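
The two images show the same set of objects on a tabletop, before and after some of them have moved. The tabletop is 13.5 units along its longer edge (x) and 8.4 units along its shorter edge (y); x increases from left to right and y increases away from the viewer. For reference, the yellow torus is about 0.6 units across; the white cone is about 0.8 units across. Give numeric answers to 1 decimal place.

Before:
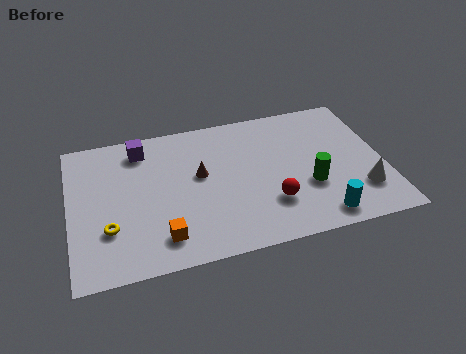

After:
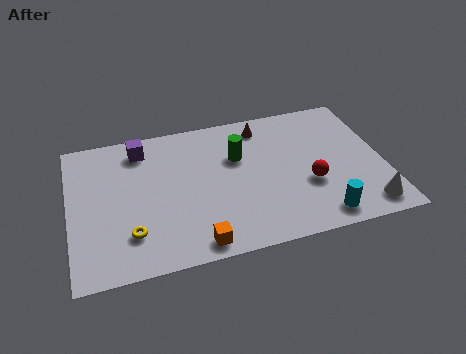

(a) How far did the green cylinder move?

3.8

The green cylinder moved from about (10.2, 3.0) to (7.3, 5.5), a distance of √(2.9² + 2.5²) ≈ 3.8.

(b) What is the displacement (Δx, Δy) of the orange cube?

(1.4, -0.7)

From the two frames, the orange cube sits at roughly (3.8, 1.6) before and (5.2, 0.9) after.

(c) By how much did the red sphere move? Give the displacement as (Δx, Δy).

(1.7, 0.7)

The red sphere started near (8.5, 2.4) and ended near (10.2, 3.1).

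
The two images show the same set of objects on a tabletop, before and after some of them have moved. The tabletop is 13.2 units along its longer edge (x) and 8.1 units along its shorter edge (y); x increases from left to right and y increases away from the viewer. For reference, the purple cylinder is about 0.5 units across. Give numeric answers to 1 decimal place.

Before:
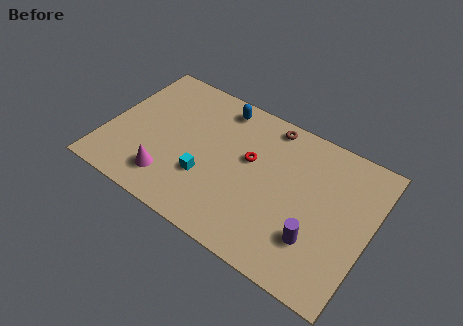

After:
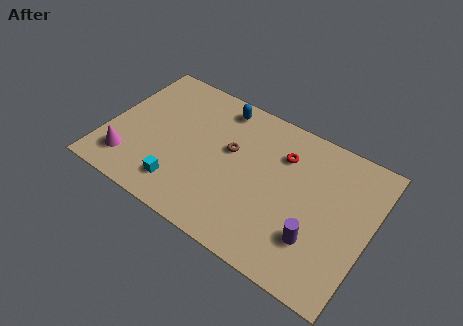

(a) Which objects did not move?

the purple cylinder and the blue capsule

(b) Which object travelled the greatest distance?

the brown torus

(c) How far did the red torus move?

1.9

The red torus was near (7.1, 4.8) before and (8.6, 5.9) after, so it travelled √(1.5² + 1.1²) ≈ 1.9 units.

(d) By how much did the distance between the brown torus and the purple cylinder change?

-0.5

The distance was about 5.8 in the first image and 5.3 in the second, so they moved 0.5 units closer together.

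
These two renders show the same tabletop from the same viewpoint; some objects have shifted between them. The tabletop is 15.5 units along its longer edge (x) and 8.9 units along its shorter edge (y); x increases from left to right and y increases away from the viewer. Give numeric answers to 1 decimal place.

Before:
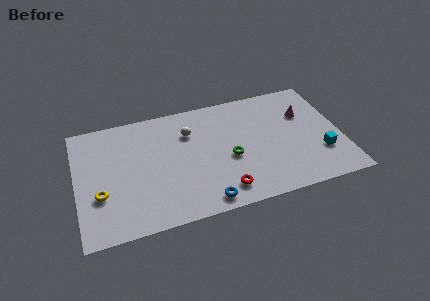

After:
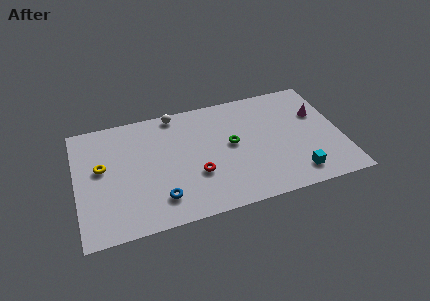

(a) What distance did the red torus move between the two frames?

2.1

From (8.3, 1.5) to (6.9, 3.1), the red torus covered √(1.4² + 1.6²) ≈ 2.1 units.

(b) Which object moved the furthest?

the blue torus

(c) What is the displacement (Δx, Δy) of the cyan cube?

(-1.6, -1.2)

The cyan cube started near (14.2, 2.7) and ended near (12.6, 1.5).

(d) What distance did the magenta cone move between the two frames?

0.8

The magenta cone moved from about (13.5, 6.0) to (14.3, 5.8), a distance of √(0.8² + 0.2²) ≈ 0.8.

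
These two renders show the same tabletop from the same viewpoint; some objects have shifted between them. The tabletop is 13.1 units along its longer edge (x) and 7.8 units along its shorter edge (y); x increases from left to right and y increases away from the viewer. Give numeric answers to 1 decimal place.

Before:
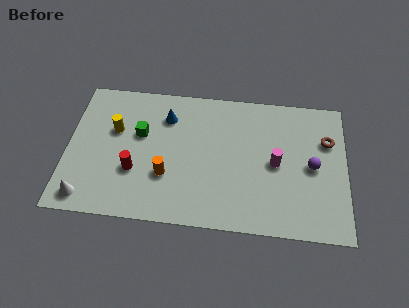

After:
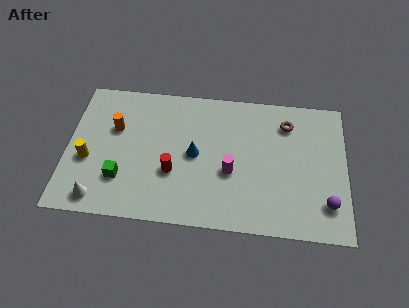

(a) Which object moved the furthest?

the orange cylinder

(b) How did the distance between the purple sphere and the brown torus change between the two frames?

+3.0

They were about 1.7 units apart before and 4.7 after — 3.0 units further apart.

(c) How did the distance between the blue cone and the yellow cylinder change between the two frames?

+2.5

Before: roughly 2.6 units apart; after: 5.1. That's 2.5 units further apart.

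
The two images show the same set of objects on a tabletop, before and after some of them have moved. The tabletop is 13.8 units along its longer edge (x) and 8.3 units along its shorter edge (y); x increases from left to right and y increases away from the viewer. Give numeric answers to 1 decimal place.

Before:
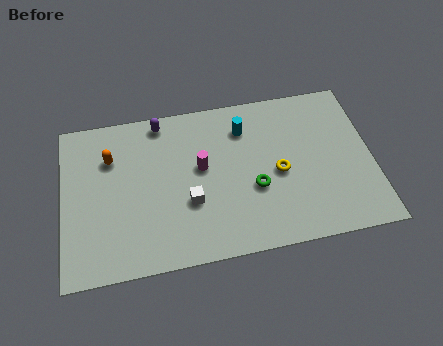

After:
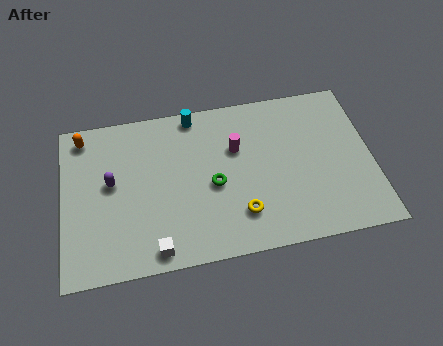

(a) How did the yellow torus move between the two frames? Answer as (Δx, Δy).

(-1.8, -1.8)

From the two frames, the yellow torus sits at roughly (9.6, 3.8) before and (7.8, 2.0) after.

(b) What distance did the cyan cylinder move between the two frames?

2.5

The cyan cylinder moved from about (8.2, 6.4) to (6.0, 7.5), a distance of √(2.2² + 1.1²) ≈ 2.5.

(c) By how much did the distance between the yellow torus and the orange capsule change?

+0.9

They were about 7.7 units apart before and 8.6 after — 0.9 units further apart.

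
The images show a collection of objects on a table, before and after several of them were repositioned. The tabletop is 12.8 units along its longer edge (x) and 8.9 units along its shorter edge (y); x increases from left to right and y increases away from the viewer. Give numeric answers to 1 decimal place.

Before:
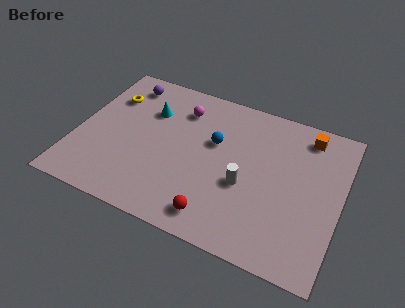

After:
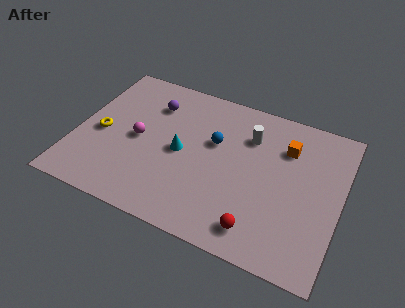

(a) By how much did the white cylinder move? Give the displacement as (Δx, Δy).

(-0.1, 2.9)

The white cylinder started near (8.3, 3.6) and ended near (8.2, 6.5).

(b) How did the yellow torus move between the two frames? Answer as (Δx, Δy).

(-0.1, -2.4)

The yellow torus was at about (1.3, 6.4) and moved to about (1.2, 4.0).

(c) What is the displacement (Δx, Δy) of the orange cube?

(-0.9, -1.1)

From the two frames, the orange cube sits at roughly (10.9, 7.6) before and (10.0, 6.5) after.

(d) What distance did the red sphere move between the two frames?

2.0

The red sphere was near (7.2, 1.3) before and (9.2, 1.4) after, so it travelled √(2.0² + 0.1²) ≈ 2.0 units.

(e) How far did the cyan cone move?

2.6

The cyan cone moved from about (3.3, 6.2) to (5.1, 4.3), a distance of √(1.8² + 1.9²) ≈ 2.6.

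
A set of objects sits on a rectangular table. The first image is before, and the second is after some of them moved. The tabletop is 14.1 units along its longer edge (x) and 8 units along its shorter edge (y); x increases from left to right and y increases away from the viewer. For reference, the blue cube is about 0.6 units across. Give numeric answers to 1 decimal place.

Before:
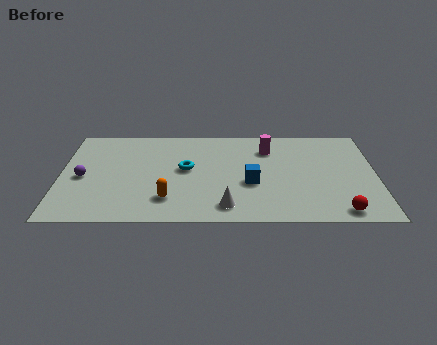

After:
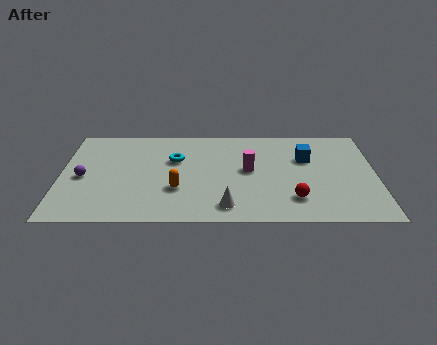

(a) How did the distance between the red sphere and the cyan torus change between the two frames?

-1.4

They were about 7.6 units apart before and 6.2 after — 1.4 units closer together.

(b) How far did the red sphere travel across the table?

2.2

From (12.4, 0.9) to (10.4, 1.9), the red sphere covered √(2.0² + 1.0²) ≈ 2.2 units.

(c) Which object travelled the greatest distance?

the blue cube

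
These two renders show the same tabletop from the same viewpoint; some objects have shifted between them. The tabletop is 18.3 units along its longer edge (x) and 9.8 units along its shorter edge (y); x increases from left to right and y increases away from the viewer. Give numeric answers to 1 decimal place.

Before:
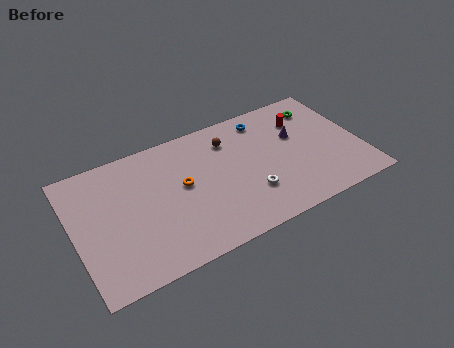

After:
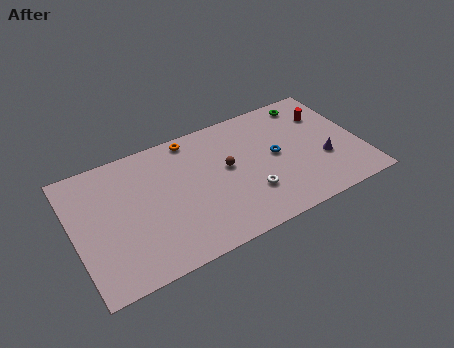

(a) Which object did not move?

the white torus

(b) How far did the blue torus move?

3.2

From (12.6, 8.3) to (12.9, 5.1), the blue torus covered √(0.3² + 3.2²) ≈ 3.2 units.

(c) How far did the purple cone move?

3.0

The purple cone was near (14.4, 6.1) before and (15.8, 3.5) after, so it travelled √(1.4² + 2.6²) ≈ 3.0 units.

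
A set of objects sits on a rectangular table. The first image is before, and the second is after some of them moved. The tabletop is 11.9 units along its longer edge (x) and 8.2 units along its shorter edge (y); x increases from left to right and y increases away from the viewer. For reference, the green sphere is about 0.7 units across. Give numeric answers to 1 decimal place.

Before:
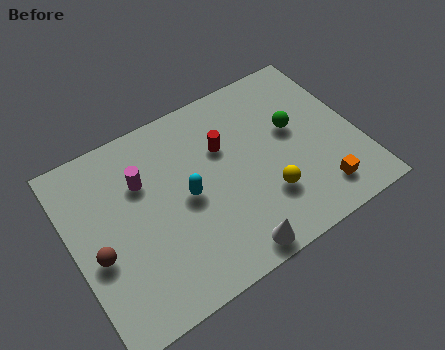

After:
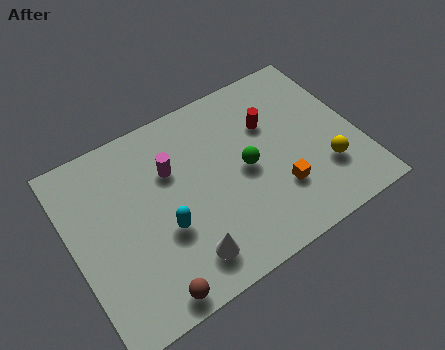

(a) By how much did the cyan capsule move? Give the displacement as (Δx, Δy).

(-1.1, -0.9)

From the two frames, the cyan capsule sits at roughly (4.7, 4.0) before and (3.6, 3.1) after.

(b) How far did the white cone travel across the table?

1.9

From (6.0, 0.8) to (4.2, 1.5), the white cone covered √(1.8² + 0.7²) ≈ 1.9 units.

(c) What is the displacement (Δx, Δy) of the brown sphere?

(1.7, -2.6)

The brown sphere was at about (0.9, 3.4) and moved to about (2.6, 0.8).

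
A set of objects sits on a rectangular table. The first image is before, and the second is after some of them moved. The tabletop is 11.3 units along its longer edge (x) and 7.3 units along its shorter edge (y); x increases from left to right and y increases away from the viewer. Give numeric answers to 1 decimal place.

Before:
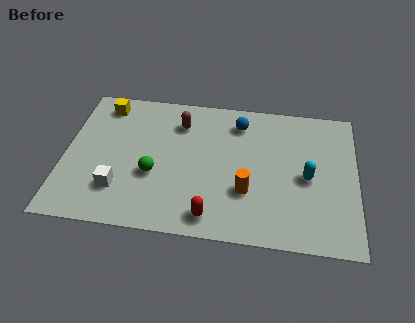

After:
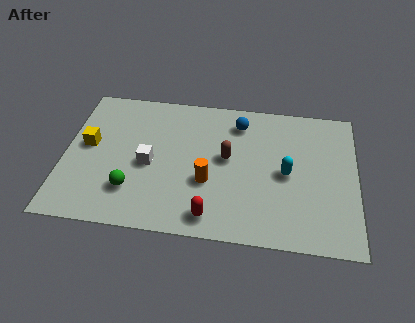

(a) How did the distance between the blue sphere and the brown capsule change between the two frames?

-0.4

The distance was about 2.3 in the first image and 1.9 in the second, so they moved 0.4 units closer together.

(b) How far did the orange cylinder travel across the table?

1.5

From (7.1, 2.4) to (5.6, 2.7), the orange cylinder covered √(1.5² + 0.3²) ≈ 1.5 units.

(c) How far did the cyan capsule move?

0.8

The cyan capsule was near (9.4, 3.4) before and (8.6, 3.5) after, so it travelled √(0.8² + 0.1²) ≈ 0.8 units.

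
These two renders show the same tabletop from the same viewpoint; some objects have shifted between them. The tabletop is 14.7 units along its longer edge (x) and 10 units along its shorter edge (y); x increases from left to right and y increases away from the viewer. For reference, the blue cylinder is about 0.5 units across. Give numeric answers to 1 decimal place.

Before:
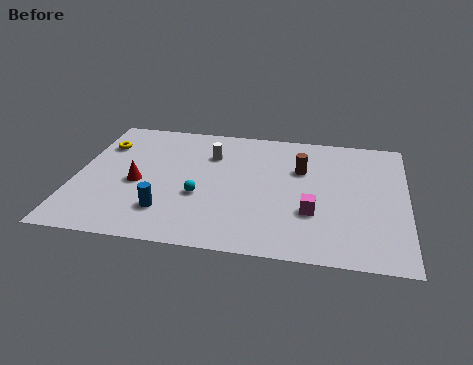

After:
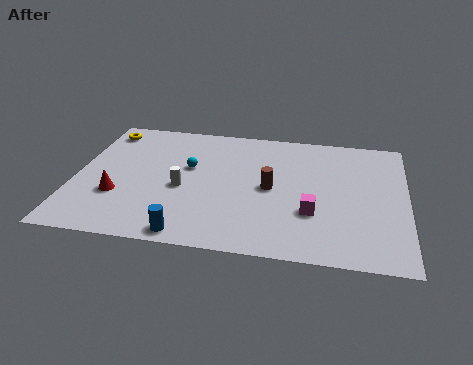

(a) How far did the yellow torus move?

1.2

The yellow torus moved from about (1.0, 7.3) to (1.0, 8.5), a distance of √(0.0² + 1.2²) ≈ 1.2.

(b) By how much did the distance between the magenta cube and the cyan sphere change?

+1.2

They were about 5.0 units apart before and 6.2 after — 1.2 units further apart.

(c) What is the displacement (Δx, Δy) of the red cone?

(-0.8, -1.1)

From the two frames, the red cone sits at roughly (2.8, 4.4) before and (2.0, 3.3) after.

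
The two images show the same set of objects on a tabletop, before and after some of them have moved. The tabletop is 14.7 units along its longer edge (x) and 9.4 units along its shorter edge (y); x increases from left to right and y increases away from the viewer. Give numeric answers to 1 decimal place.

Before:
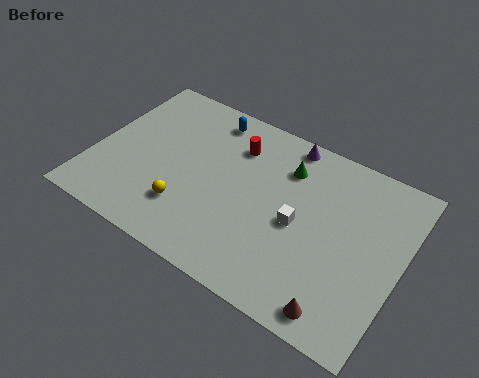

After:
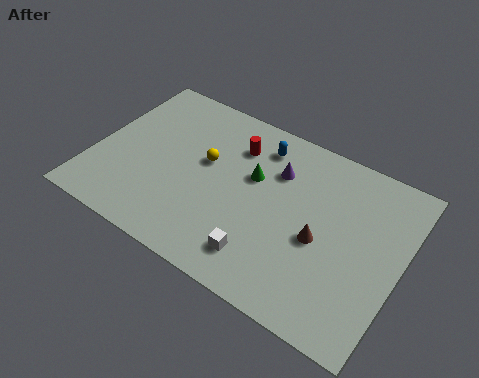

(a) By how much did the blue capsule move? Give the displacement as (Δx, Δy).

(2.6, -0.4)

From the two frames, the blue capsule sits at roughly (4.9, 8.1) before and (7.5, 7.7) after.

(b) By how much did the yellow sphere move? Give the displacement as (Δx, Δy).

(0.4, 3.0)

The yellow sphere started near (4.8, 2.5) and ended near (5.2, 5.5).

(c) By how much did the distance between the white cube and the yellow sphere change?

-0.4

They were about 5.4 units apart before and 5.0 after — 0.4 units closer together.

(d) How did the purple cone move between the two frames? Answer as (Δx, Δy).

(-0.2, -1.8)

From the two frames, the purple cone sits at roughly (8.7, 8.5) before and (8.5, 6.7) after.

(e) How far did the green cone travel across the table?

1.9

From (8.9, 7.1) to (7.5, 5.8), the green cone covered √(1.4² + 1.3²) ≈ 1.9 units.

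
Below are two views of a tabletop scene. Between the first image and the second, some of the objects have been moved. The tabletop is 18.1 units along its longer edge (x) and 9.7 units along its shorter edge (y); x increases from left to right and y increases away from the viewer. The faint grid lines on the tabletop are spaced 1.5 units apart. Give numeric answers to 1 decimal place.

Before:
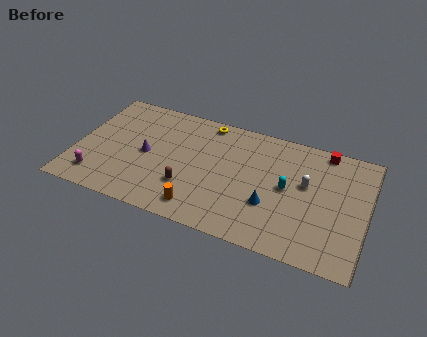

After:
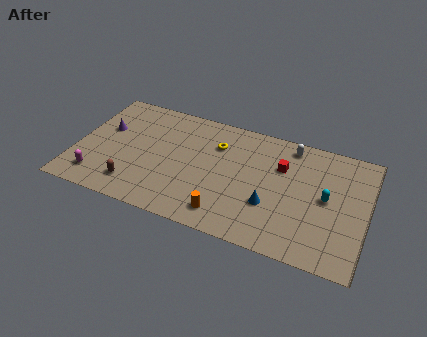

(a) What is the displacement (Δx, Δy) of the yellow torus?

(0.8, -1.7)

The yellow torus was at about (7.8, 8.7) and moved to about (8.6, 7.0).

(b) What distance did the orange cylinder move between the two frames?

1.6

The orange cylinder was near (8.1, 1.5) before and (9.7, 1.6) after, so it travelled √(1.6² + 0.1²) ≈ 1.6 units.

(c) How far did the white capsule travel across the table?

3.0

From (14.3, 5.7) to (13.1, 8.5), the white capsule covered √(1.2² + 2.8²) ≈ 3.0 units.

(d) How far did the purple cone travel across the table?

3.1

The purple cone moved from about (4.4, 4.7) to (1.6, 6.0), a distance of √(2.8² + 1.3²) ≈ 3.1.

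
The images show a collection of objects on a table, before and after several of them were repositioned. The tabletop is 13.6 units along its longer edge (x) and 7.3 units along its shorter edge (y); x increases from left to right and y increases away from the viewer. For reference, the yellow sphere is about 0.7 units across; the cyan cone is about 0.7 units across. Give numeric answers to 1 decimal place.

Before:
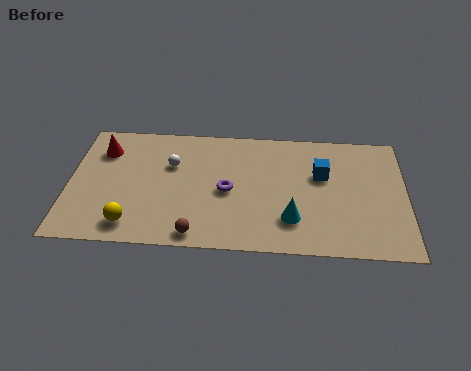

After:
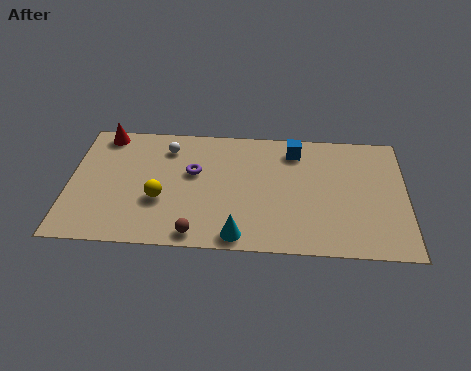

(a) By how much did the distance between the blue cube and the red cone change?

-1.1

They were about 8.9 units apart before and 7.8 after — 1.1 units closer together.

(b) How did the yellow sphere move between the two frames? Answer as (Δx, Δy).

(1.1, 1.5)

The yellow sphere was at about (2.6, 1.2) and moved to about (3.7, 2.7).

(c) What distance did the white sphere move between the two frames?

1.0

The white sphere moved from about (4.1, 4.8) to (3.9, 5.8), a distance of √(0.2² + 1.0²) ≈ 1.0.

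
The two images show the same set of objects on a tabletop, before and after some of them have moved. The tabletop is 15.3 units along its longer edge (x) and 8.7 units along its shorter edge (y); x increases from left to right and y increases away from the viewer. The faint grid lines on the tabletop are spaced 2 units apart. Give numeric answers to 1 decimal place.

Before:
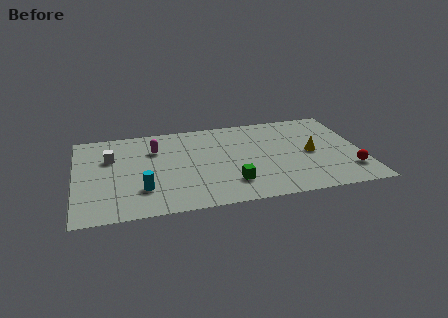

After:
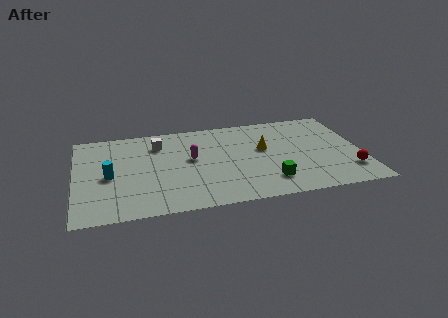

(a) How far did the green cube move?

2.0

The green cube was near (8.2, 2.1) before and (10.2, 1.9) after, so it travelled √(2.0² + 0.2²) ≈ 2.0 units.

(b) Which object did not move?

the red sphere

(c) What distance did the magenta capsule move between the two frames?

2.3

The magenta capsule was near (4.3, 6.2) before and (6.2, 4.9) after, so it travelled √(1.9² + 1.3²) ≈ 2.3 units.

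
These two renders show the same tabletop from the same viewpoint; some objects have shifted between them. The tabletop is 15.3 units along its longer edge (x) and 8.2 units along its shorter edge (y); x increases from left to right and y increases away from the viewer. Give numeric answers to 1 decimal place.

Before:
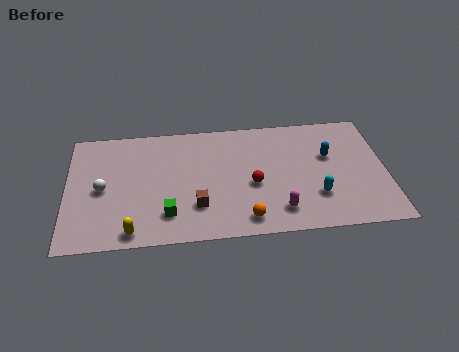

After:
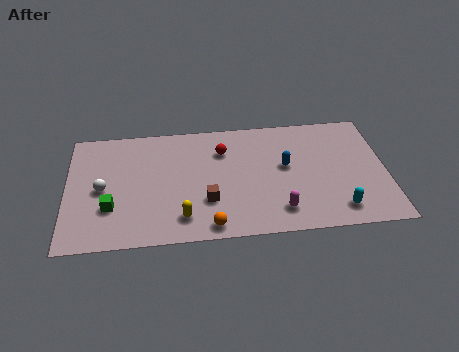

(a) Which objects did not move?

the white sphere and the magenta capsule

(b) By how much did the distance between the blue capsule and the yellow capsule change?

-4.6

They were about 10.4 units apart before and 5.8 after — 4.6 units closer together.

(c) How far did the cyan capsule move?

1.4

From (11.9, 2.4) to (12.9, 1.4), the cyan capsule covered √(1.0² + 1.0²) ≈ 1.4 units.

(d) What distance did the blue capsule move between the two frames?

2.2

The blue capsule was near (12.6, 5.1) before and (10.5, 4.6) after, so it travelled √(2.1² + 0.5²) ≈ 2.2 units.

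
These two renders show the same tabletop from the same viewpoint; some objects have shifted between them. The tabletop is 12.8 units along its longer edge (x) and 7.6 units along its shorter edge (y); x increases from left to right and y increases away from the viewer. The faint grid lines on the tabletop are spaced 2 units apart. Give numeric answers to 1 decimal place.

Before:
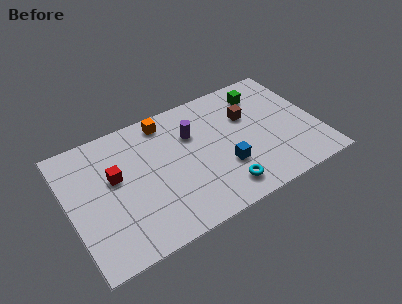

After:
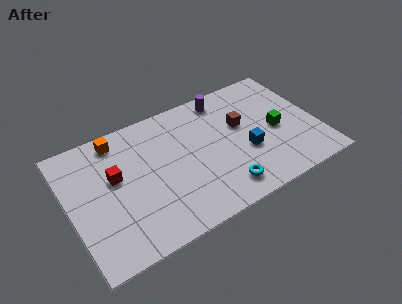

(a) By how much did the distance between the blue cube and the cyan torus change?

+1.0

Before: roughly 1.2 units apart; after: 2.2. That's 1.0 units further apart.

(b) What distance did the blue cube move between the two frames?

1.3

The blue cube moved from about (7.8, 2.5) to (9.0, 2.9), a distance of √(1.2² + 0.4²) ≈ 1.3.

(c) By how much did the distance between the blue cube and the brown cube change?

-1.3

Before: roughly 3.0 units apart; after: 1.7. That's 1.3 units closer together.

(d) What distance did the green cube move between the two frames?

2.6

The green cube was near (10.3, 6.1) before and (10.7, 3.5) after, so it travelled √(0.4² + 2.6²) ≈ 2.6 units.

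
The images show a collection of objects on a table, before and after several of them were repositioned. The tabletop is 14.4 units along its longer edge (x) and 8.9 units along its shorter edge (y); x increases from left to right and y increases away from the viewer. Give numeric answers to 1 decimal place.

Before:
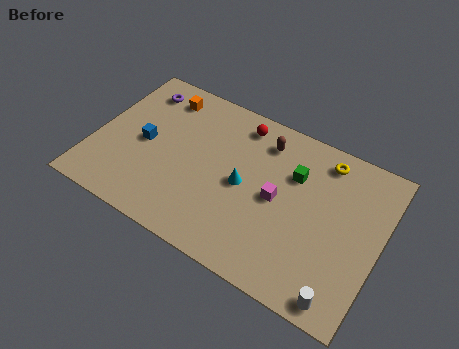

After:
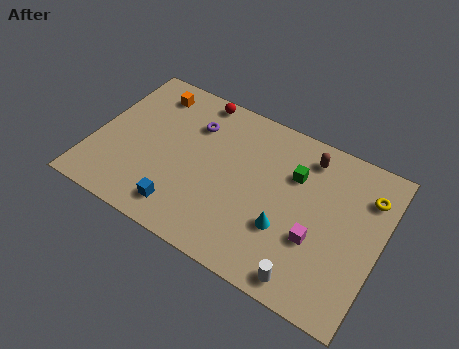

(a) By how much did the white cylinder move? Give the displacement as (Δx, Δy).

(-1.7, 0.1)

The white cylinder started near (13.0, 0.9) and ended near (11.3, 1.0).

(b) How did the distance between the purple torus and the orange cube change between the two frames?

+1.4

The distance was about 1.2 in the first image and 2.6 in the second, so they moved 1.4 units further apart.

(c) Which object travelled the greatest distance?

the blue cube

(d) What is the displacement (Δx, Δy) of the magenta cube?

(2.1, -1.2)

The magenta cube was at about (9.3, 4.4) and moved to about (11.4, 3.2).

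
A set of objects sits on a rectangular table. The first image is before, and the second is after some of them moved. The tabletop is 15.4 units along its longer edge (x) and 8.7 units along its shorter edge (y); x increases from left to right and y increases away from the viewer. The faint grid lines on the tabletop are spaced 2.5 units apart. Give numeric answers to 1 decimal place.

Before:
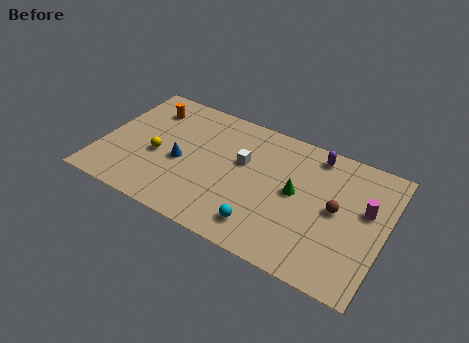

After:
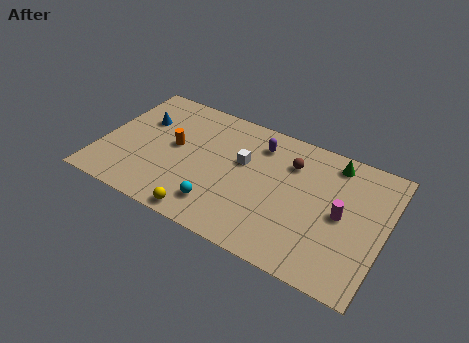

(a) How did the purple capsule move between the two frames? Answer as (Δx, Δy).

(-3.0, -0.7)

From the two frames, the purple capsule sits at roughly (11.3, 7.6) before and (8.3, 6.9) after.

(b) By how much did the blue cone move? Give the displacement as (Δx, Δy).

(-2.5, 2.0)

From the two frames, the blue cone sits at roughly (4.4, 3.8) before and (1.9, 5.8) after.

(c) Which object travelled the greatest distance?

the yellow sphere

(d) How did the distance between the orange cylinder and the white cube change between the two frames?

-2.0

The distance was about 5.7 in the first image and 3.7 in the second, so they moved 2.0 units closer together.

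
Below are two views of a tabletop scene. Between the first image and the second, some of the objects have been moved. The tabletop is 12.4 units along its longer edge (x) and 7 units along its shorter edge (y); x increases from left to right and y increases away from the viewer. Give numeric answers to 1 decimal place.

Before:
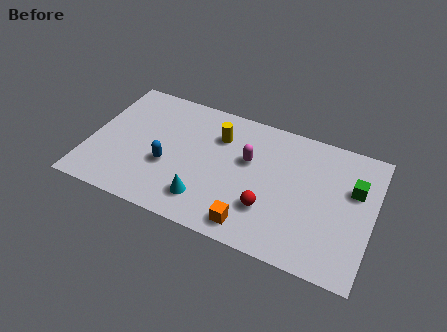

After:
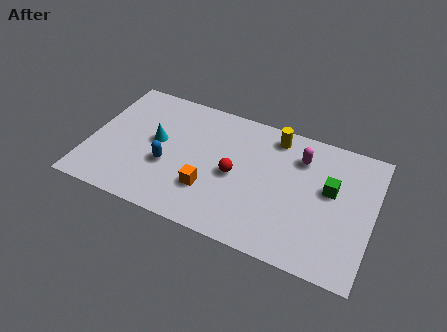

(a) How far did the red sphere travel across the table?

2.0

The red sphere moved from about (8.0, 2.1) to (6.4, 3.3), a distance of √(1.6² + 1.2²) ≈ 2.0.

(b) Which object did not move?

the blue capsule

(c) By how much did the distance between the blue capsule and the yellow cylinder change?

+2.4

Before: roughly 3.1 units apart; after: 5.5. That's 2.4 units further apart.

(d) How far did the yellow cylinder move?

2.6

From (5.5, 5.1) to (7.9, 6.0), the yellow cylinder covered √(2.4² + 0.9²) ≈ 2.6 units.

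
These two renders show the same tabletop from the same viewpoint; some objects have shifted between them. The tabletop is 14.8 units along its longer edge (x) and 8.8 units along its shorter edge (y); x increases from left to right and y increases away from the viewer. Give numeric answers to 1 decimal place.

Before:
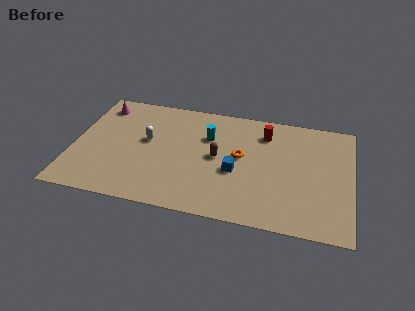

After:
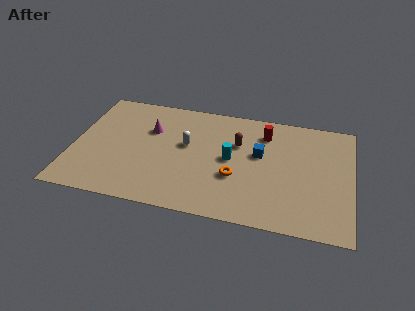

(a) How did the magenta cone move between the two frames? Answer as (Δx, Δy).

(2.8, -1.4)

The magenta cone started near (1.2, 7.3) and ended near (4.0, 5.9).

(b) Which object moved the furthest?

the magenta cone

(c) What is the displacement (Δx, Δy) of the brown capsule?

(1.0, 1.3)

The brown capsule was at about (7.7, 4.5) and moved to about (8.7, 5.8).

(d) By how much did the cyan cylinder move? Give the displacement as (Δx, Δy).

(1.3, -1.5)

From the two frames, the cyan cylinder sits at roughly (7.1, 6.0) before and (8.4, 4.5) after.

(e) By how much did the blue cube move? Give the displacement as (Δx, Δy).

(1.2, 1.6)

From the two frames, the blue cube sits at roughly (8.7, 3.6) before and (9.9, 5.2) after.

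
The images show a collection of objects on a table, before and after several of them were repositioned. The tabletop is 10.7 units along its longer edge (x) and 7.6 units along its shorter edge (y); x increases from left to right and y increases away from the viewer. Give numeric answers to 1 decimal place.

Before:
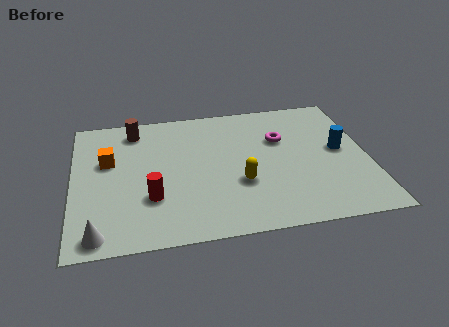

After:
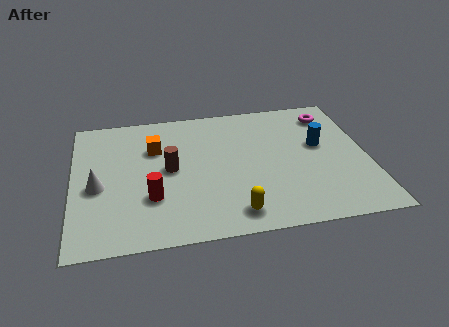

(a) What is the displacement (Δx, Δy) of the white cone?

(0.0, 2.5)

The white cone was at about (0.9, 0.8) and moved to about (0.9, 3.3).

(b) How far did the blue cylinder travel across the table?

0.8

The blue cylinder was near (9.7, 4.0) before and (9.0, 4.4) after, so it travelled √(0.7² + 0.4²) ≈ 0.8 units.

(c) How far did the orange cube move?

1.8

From (1.3, 4.7) to (3.0, 5.2), the orange cube covered √(1.7² + 0.5²) ≈ 1.8 units.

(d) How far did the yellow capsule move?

1.6

The yellow capsule moved from about (6.0, 2.7) to (5.7, 1.1), a distance of √(0.3² + 1.6²) ≈ 1.6.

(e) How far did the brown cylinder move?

2.8

The brown cylinder was near (2.3, 6.4) before and (3.5, 3.9) after, so it travelled √(1.2² + 2.5²) ≈ 2.8 units.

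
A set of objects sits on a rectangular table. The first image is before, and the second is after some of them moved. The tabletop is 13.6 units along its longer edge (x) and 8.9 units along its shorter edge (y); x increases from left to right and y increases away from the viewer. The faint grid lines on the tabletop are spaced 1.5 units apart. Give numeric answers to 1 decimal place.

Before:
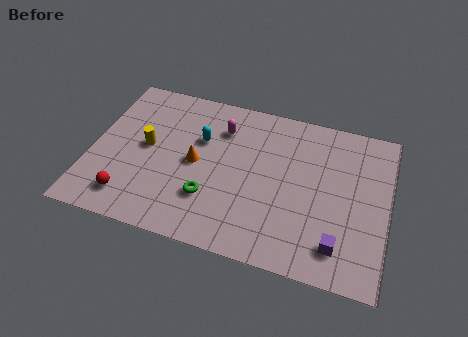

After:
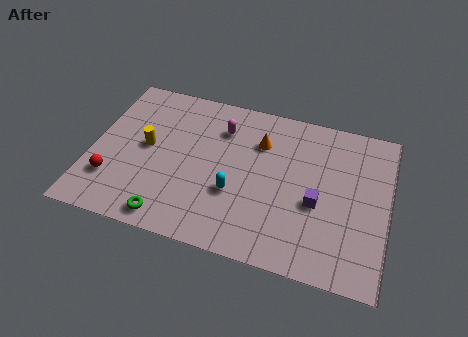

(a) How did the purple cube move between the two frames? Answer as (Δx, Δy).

(-1.1, 2.0)

From the two frames, the purple cube sits at roughly (11.5, 1.7) before and (10.4, 3.7) after.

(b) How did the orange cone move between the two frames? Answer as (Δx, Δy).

(2.8, 2.0)

From the two frames, the orange cone sits at roughly (4.8, 4.4) before and (7.6, 6.4) after.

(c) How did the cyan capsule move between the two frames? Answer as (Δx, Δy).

(1.8, -2.6)

The cyan capsule started near (4.9, 5.8) and ended near (6.7, 3.2).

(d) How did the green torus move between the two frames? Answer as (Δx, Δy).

(-1.7, -1.6)

The green torus started near (5.6, 2.6) and ended near (3.9, 1.0).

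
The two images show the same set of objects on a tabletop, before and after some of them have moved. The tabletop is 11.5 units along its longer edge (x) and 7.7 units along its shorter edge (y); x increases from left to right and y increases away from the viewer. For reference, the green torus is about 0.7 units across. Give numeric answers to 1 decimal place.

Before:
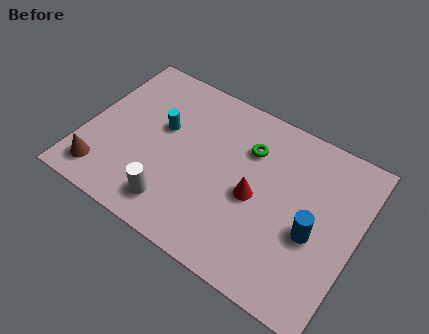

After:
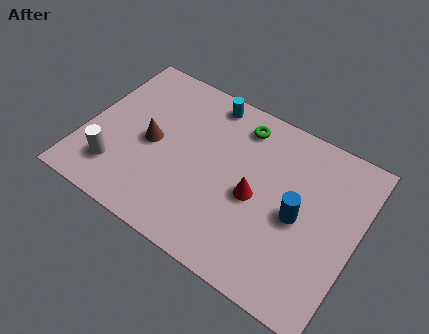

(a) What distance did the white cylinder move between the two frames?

2.6

From (4.2, 1.4) to (1.6, 1.8), the white cylinder covered √(2.6² + 0.4²) ≈ 2.6 units.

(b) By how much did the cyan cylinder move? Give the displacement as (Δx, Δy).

(1.6, 2.2)

The cyan cylinder was at about (3.1, 4.6) and moved to about (4.7, 6.8).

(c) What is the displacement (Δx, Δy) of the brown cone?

(1.7, 2.4)

From the two frames, the brown cone sits at roughly (1.1, 1.3) before and (2.8, 3.7) after.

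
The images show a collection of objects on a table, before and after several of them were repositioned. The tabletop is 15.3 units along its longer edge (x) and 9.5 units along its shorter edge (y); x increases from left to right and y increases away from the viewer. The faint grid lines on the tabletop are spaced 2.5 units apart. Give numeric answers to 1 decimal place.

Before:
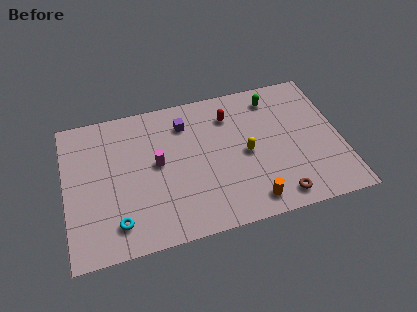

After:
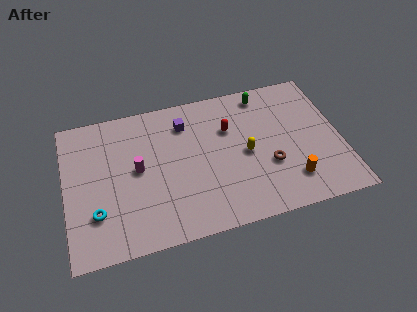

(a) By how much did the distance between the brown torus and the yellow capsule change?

-2.0

They were about 3.6 units apart before and 1.6 after — 2.0 units closer together.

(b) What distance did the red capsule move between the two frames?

0.9

From (9.3, 7.3) to (9.2, 6.4), the red capsule covered √(0.1² + 0.9²) ≈ 0.9 units.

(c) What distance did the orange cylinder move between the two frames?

2.4

The orange cylinder moved from about (10.0, 1.3) to (12.3, 2.1), a distance of √(2.3² + 0.8²) ≈ 2.4.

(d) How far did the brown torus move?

2.2

The brown torus moved from about (11.5, 1.2) to (11.2, 3.4), a distance of √(0.3² + 2.2²) ≈ 2.2.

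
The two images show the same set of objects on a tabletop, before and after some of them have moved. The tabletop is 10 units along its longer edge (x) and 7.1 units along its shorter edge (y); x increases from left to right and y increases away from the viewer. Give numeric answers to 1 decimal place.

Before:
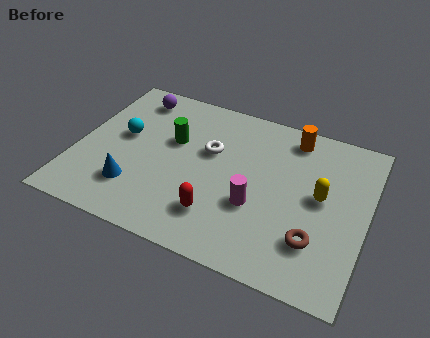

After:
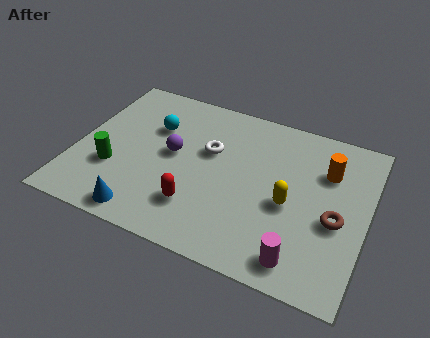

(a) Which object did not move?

the white torus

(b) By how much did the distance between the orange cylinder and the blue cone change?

+0.6

Before: roughly 6.6 units apart; after: 7.2. That's 0.6 units further apart.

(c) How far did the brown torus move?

1.3

The brown torus was near (8.4, 1.9) before and (9.0, 3.0) after, so it travelled √(0.6² + 1.1²) ≈ 1.3 units.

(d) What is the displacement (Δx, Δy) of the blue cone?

(0.5, -1.0)

The blue cone was at about (2.2, 1.8) and moved to about (2.7, 0.8).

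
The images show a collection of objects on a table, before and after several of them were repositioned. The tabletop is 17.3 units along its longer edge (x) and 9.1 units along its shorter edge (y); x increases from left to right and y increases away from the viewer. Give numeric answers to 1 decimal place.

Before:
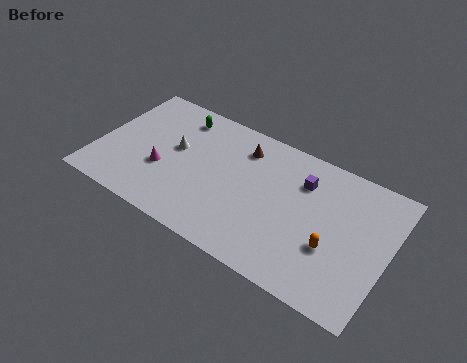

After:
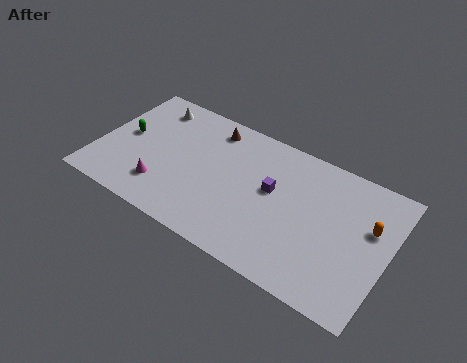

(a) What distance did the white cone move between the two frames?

3.1

From (4.5, 5.2) to (2.6, 7.6), the white cone covered √(1.9² + 2.4²) ≈ 3.1 units.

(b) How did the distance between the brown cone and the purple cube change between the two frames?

+1.1

Before: roughly 3.7 units apart; after: 4.8. That's 1.1 units further apart.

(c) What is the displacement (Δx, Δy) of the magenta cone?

(0.2, -1.2)

The magenta cone started near (4.0, 3.4) and ended near (4.2, 2.2).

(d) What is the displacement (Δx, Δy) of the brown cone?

(-2.0, 0.5)

From the two frames, the brown cone sits at roughly (8.3, 7.2) before and (6.3, 7.7) after.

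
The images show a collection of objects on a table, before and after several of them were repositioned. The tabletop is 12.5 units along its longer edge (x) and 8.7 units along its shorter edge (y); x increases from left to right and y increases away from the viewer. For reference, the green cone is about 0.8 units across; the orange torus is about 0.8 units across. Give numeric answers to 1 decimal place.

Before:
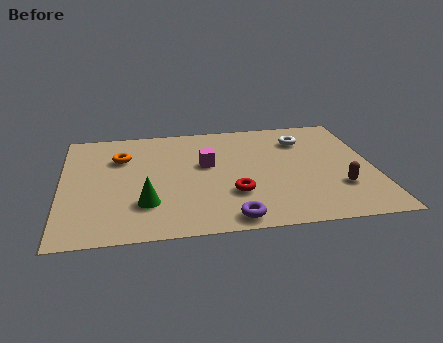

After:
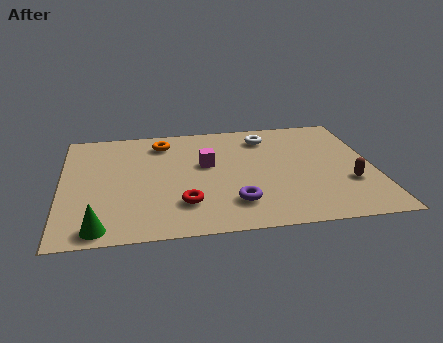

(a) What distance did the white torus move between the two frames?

1.6

The white torus moved from about (9.8, 6.6) to (8.3, 7.0), a distance of √(1.5² + 0.4²) ≈ 1.6.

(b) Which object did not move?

the magenta cube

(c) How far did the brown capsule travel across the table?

0.5

The brown capsule was near (11.0, 2.6) before and (11.4, 2.9) after, so it travelled √(0.4² + 0.3²) ≈ 0.5 units.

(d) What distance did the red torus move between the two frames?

2.1

The red torus moved from about (6.8, 2.7) to (4.8, 2.2), a distance of √(2.0² + 0.5²) ≈ 2.1.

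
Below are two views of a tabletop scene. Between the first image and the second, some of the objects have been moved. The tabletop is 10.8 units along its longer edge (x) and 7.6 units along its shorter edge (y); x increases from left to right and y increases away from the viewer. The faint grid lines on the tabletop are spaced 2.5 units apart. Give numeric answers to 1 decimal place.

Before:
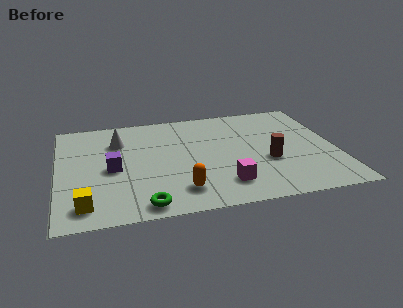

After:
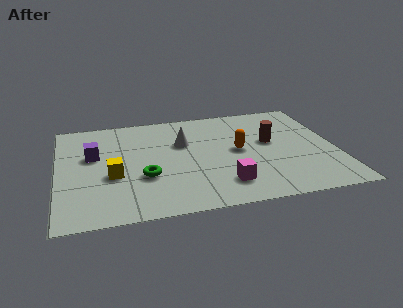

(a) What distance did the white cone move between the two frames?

2.6

From (2.4, 5.5) to (4.9, 4.9), the white cone covered √(2.5² + 0.6²) ≈ 2.6 units.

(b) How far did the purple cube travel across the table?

1.3

The purple cube moved from about (2.1, 3.5) to (1.4, 4.6), a distance of √(0.7² + 1.1²) ≈ 1.3.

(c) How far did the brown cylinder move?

1.4

From (8.1, 2.9) to (8.3, 4.3), the brown cylinder covered √(0.2² + 1.4²) ≈ 1.4 units.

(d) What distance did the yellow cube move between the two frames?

2.1

The yellow cube moved from about (1.0, 1.2) to (2.1, 3.0), a distance of √(1.1² + 1.8²) ≈ 2.1.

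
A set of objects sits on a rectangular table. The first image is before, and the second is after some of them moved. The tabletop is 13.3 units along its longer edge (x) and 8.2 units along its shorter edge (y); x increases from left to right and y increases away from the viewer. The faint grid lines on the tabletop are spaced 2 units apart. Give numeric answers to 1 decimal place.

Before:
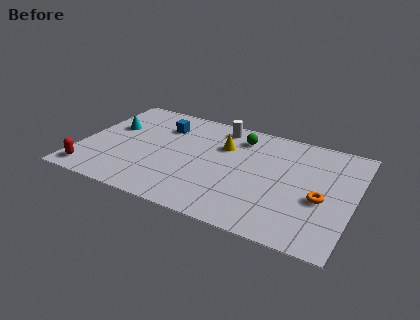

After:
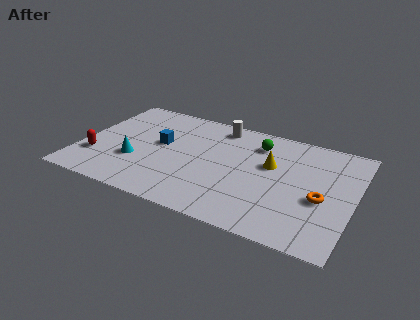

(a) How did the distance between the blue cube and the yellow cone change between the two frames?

+2.3

Before: roughly 3.1 units apart; after: 5.4. That's 2.3 units further apart.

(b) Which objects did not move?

the orange torus and the white cylinder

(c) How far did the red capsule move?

1.3

The red capsule moved from about (0.8, 1.1) to (0.9, 2.4), a distance of √(0.1² + 1.3²) ≈ 1.3.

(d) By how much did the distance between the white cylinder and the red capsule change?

-1.0

Before: roughly 8.2 units apart; after: 7.2. That's 1.0 units closer together.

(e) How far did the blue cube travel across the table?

1.5

The blue cube moved from about (3.7, 6.1) to (3.8, 4.6), a distance of √(0.1² + 1.5²) ≈ 1.5.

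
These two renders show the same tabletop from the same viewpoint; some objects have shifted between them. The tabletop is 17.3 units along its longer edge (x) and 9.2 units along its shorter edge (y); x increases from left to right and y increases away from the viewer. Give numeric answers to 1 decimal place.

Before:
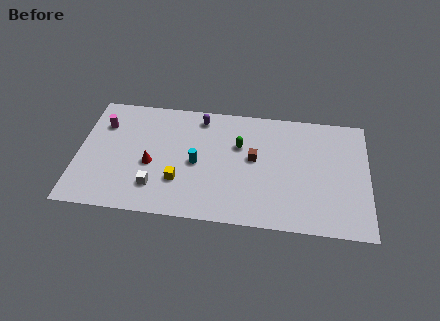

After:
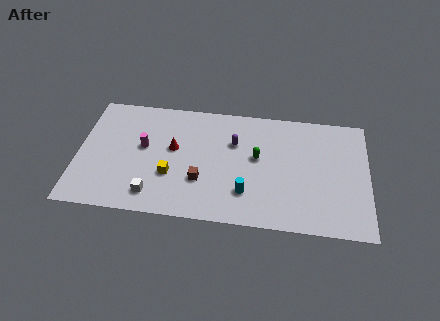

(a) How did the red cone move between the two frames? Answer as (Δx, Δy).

(1.3, 1.4)

The red cone was at about (4.4, 3.9) and moved to about (5.7, 5.3).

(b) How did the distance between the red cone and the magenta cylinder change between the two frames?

-2.3

Before: roughly 4.1 units apart; after: 1.8. That's 2.3 units closer together.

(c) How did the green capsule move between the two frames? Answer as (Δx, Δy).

(1.1, -0.8)

The green capsule was at about (9.6, 6.0) and moved to about (10.7, 5.2).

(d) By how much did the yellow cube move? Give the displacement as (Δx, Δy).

(-0.5, 0.4)

From the two frames, the yellow cube sits at roughly (6.1, 2.8) before and (5.6, 3.2) after.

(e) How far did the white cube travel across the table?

0.6

From (4.7, 2.2) to (4.6, 1.6), the white cube covered √(0.1² + 0.6²) ≈ 0.6 units.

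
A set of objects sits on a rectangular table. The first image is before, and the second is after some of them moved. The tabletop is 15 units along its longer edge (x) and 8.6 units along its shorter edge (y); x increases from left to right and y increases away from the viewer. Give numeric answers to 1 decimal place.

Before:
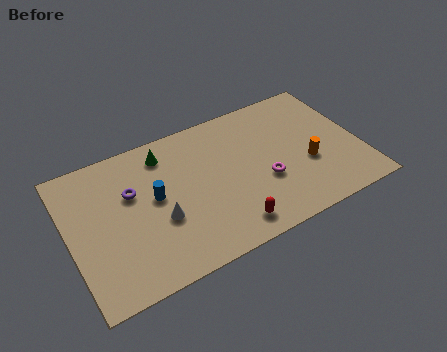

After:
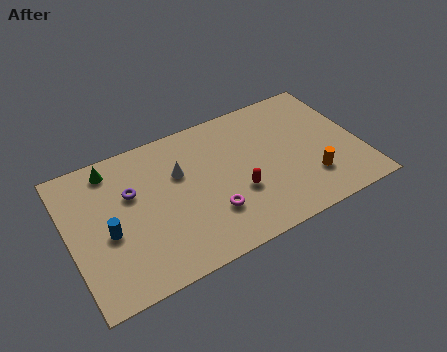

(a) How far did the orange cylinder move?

1.0

From (12.2, 3.3) to (12.2, 2.3), the orange cylinder covered √(0.0² + 1.0²) ≈ 1.0 units.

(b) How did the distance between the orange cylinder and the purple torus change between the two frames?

+0.3

They were about 9.2 units apart before and 9.5 after — 0.3 units further apart.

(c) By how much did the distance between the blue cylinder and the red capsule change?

+1.8

Before: roughly 4.8 units apart; after: 6.6. That's 1.8 units further apart.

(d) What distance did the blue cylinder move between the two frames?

2.7

The blue cylinder moved from about (4.4, 4.7) to (1.9, 3.7), a distance of √(2.5² + 1.0²) ≈ 2.7.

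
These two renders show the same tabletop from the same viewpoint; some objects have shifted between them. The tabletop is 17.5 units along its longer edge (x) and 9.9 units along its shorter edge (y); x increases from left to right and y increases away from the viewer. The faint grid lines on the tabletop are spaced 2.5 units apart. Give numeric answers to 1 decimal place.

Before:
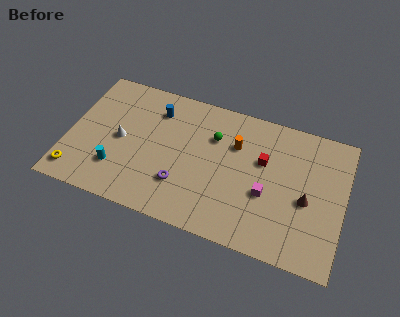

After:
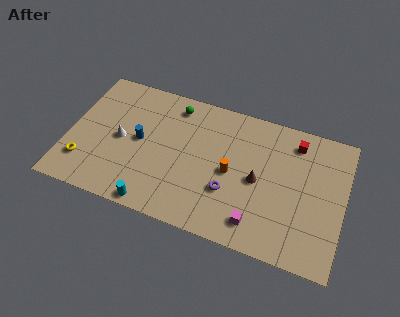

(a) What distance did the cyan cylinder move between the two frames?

3.2

From (3.3, 2.6) to (5.9, 0.8), the cyan cylinder covered √(2.6² + 1.8²) ≈ 3.2 units.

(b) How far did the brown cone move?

3.1

The brown cone moved from about (15.2, 4.3) to (12.1, 4.7), a distance of √(3.1² + 0.4²) ≈ 3.1.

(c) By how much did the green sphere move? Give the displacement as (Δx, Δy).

(-2.7, 1.5)

The green sphere started near (9.1, 6.9) and ended near (6.4, 8.4).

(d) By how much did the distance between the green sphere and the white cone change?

-1.4

Before: roughly 6.2 units apart; after: 4.8. That's 1.4 units closer together.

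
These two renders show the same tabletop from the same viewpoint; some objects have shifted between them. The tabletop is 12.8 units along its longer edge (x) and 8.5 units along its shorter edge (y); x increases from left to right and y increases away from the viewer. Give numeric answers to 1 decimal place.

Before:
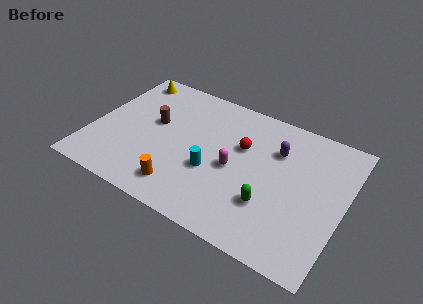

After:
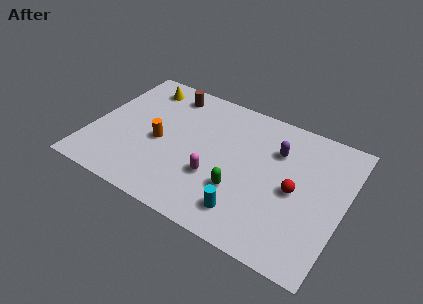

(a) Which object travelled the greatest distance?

the red sphere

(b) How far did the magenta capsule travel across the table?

1.3

The magenta capsule moved from about (7.3, 3.9) to (6.5, 2.9), a distance of √(0.8² + 1.0²) ≈ 1.3.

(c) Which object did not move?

the purple capsule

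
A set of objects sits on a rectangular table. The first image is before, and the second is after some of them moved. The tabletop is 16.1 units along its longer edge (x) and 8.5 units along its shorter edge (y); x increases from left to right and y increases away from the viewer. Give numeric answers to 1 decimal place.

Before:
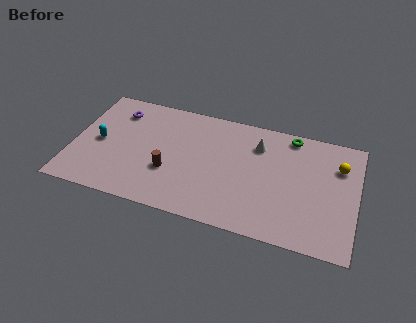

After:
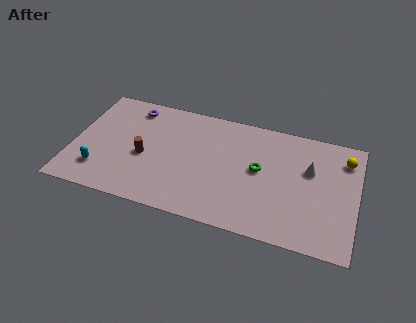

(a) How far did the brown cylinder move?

1.7

The brown cylinder moved from about (5.6, 3.0) to (4.1, 3.7), a distance of √(1.5² + 0.7²) ≈ 1.7.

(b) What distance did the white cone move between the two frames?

3.2

The white cone moved from about (10.4, 6.4) to (13.4, 5.4), a distance of √(3.0² + 1.0²) ≈ 3.2.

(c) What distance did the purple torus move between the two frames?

0.9

The purple torus was near (2.3, 6.7) before and (3.1, 7.2) after, so it travelled √(0.8² + 0.5²) ≈ 0.9 units.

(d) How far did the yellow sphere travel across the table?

0.7

The yellow sphere was near (15.0, 6.1) before and (15.3, 6.7) after, so it travelled √(0.3² + 0.6²) ≈ 0.7 units.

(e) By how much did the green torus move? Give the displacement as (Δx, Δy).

(-1.6, -3.0)

The green torus started near (12.2, 7.6) and ended near (10.6, 4.6).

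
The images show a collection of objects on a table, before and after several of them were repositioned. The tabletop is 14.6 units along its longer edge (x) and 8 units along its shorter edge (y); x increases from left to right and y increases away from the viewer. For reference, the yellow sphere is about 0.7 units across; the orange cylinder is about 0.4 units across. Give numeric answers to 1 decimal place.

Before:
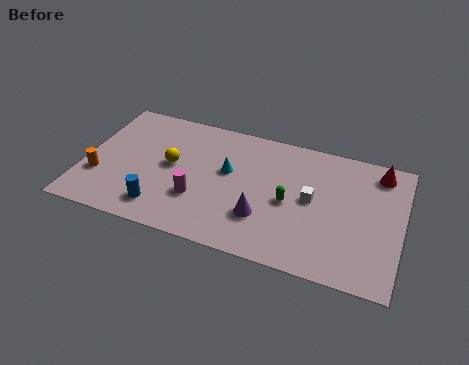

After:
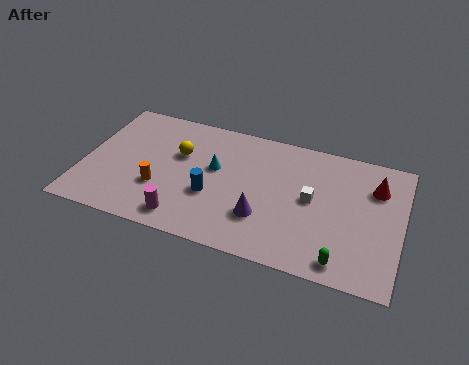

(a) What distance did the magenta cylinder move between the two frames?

1.5

From (5.4, 2.6) to (4.9, 1.2), the magenta cylinder covered √(0.5² + 1.4²) ≈ 1.5 units.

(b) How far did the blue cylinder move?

2.7

From (3.8, 1.5) to (6.0, 3.0), the blue cylinder covered √(2.2² + 1.5²) ≈ 2.7 units.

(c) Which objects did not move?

the purple cone and the white cube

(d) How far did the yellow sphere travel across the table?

0.9

The yellow sphere was near (4.0, 4.3) before and (4.3, 5.1) after, so it travelled √(0.3² + 0.8²) ≈ 0.9 units.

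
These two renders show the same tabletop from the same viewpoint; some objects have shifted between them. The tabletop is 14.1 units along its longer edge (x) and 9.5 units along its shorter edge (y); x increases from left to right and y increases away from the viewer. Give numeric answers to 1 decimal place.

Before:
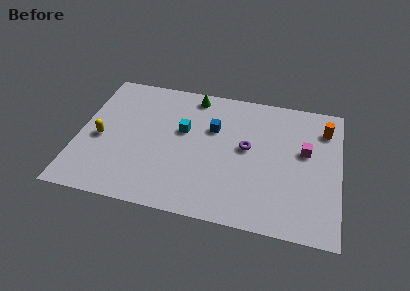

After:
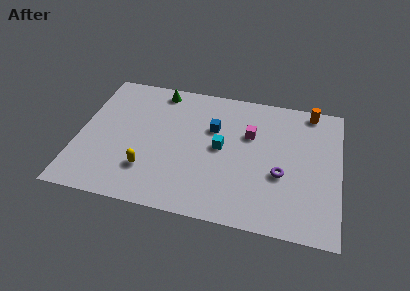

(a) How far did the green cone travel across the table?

1.9

The green cone moved from about (6.0, 8.4) to (4.1, 8.4), a distance of √(1.9² + 0.0²) ≈ 1.9.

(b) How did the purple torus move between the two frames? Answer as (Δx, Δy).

(1.9, -1.5)

From the two frames, the purple torus sits at roughly (9.1, 5.2) before and (11.0, 3.7) after.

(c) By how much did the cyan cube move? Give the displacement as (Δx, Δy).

(2.1, -0.8)

The cyan cube started near (5.6, 5.7) and ended near (7.7, 4.9).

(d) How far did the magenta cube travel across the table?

3.1

The magenta cube was near (12.2, 5.6) before and (9.2, 6.2) after, so it travelled √(3.0² + 0.6²) ≈ 3.1 units.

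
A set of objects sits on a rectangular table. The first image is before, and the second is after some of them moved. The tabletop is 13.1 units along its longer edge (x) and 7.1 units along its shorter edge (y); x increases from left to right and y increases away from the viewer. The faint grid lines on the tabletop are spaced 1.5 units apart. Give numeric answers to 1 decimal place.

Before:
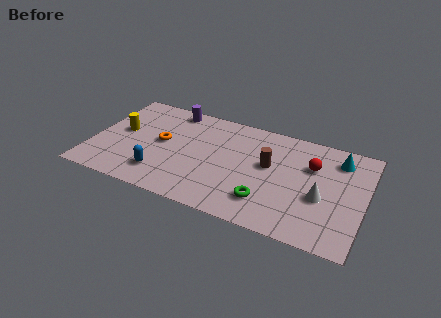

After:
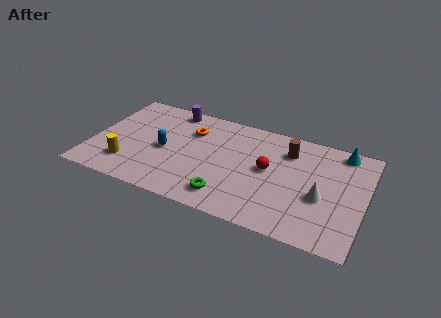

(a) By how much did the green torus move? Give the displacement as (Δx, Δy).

(-1.8, -0.4)

From the two frames, the green torus sits at roughly (8.6, 1.7) before and (6.8, 1.3) after.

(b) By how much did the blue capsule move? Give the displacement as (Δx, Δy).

(0.0, 1.7)

From the two frames, the blue capsule sits at roughly (3.5, 1.6) before and (3.5, 3.3) after.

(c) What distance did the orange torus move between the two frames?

1.8

The orange torus was near (3.3, 3.8) before and (4.6, 5.1) after, so it travelled √(1.3² + 1.3²) ≈ 1.8 units.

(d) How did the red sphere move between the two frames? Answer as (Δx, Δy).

(-2.0, -1.0)

The red sphere started near (10.5, 4.8) and ended near (8.5, 3.8).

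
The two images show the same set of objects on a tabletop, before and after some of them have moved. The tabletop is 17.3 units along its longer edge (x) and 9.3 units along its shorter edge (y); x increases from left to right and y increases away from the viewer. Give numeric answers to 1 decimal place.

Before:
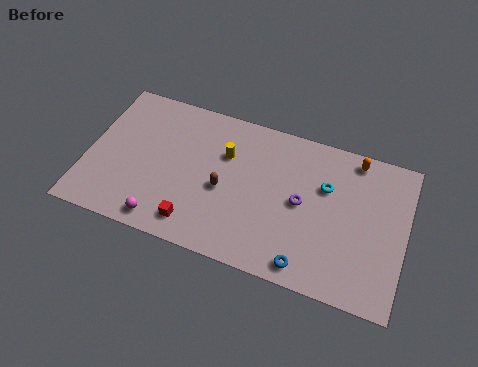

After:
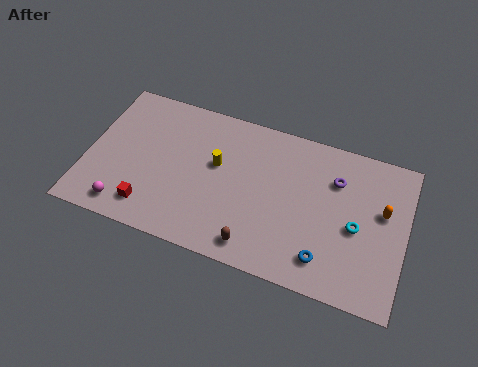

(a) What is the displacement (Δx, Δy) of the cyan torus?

(1.8, -1.9)

The cyan torus was at about (12.9, 6.1) and moved to about (14.7, 4.2).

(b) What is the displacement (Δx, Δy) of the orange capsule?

(1.7, -2.7)

The orange capsule started near (14.3, 8.3) and ended near (16.0, 5.6).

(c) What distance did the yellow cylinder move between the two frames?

0.9

The yellow cylinder moved from about (7.4, 6.3) to (7.0, 5.5), a distance of √(0.4² + 0.8²) ≈ 0.9.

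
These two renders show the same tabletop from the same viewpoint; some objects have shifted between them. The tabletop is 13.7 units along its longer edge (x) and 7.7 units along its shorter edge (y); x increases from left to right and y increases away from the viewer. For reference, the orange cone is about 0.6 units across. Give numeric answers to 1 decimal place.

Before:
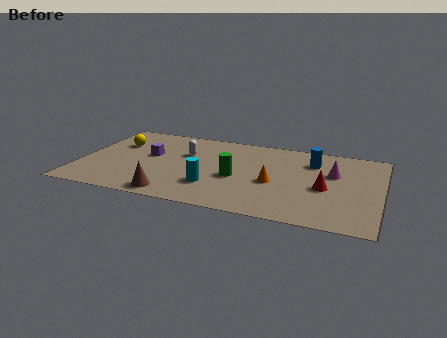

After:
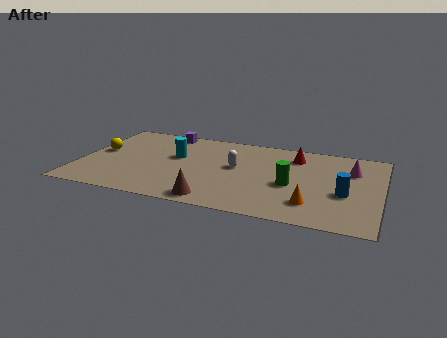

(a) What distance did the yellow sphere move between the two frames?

1.2

The yellow sphere was near (1.5, 5.2) before and (0.8, 4.2) after, so it travelled √(0.7² + 1.0²) ≈ 1.2 units.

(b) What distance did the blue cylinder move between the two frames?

3.1

From (10.5, 5.8) to (12.1, 3.1), the blue cylinder covered √(1.6² + 2.7²) ≈ 3.1 units.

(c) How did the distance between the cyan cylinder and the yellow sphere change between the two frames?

-2.1

They were about 5.6 units apart before and 3.5 after — 2.1 units closer together.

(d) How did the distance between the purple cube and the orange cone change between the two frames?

+2.8

Before: roughly 5.9 units apart; after: 8.7. That's 2.8 units further apart.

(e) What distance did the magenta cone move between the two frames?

0.9

The magenta cone was near (11.5, 4.9) before and (12.3, 5.4) after, so it travelled √(0.8² + 0.5²) ≈ 0.9 units.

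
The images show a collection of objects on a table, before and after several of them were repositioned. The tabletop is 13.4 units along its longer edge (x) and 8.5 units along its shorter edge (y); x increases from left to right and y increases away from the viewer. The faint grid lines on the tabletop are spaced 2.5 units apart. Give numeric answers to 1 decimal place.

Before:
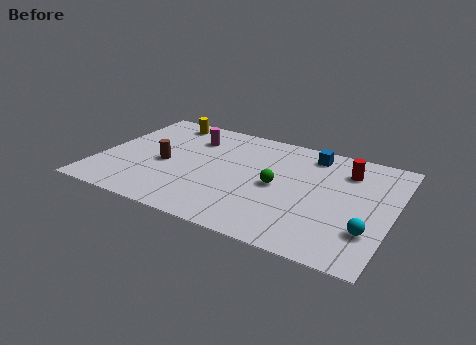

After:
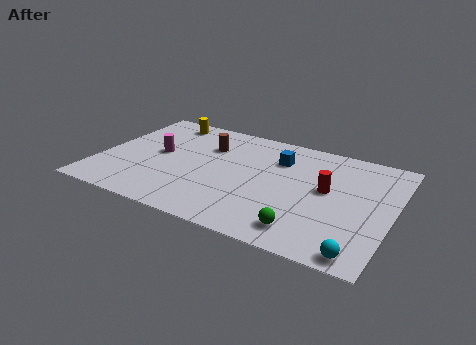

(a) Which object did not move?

the yellow cylinder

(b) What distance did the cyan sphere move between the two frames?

1.6

The cyan sphere was near (12.5, 2.4) before and (12.3, 0.8) after, so it travelled √(0.2² + 1.6²) ≈ 1.6 units.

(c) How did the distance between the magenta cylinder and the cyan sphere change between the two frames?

+0.9

They were about 9.5 units apart before and 10.4 after — 0.9 units further apart.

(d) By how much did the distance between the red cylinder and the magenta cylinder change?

+0.6

They were about 7.2 units apart before and 7.8 after — 0.6 units further apart.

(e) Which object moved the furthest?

the green sphere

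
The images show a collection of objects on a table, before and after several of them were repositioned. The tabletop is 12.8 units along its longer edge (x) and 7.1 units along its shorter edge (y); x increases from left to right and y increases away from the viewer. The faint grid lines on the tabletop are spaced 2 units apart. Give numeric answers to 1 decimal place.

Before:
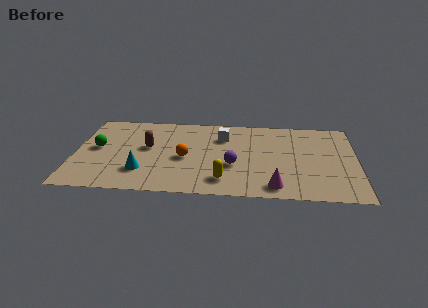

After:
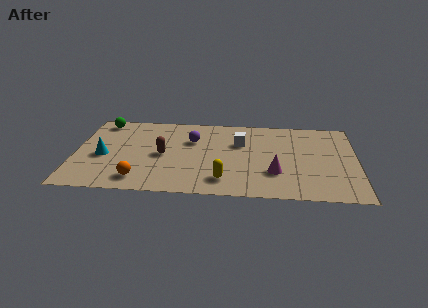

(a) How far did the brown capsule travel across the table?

0.9

From (3.3, 4.0) to (4.0, 3.4), the brown capsule covered √(0.7² + 0.6²) ≈ 0.9 units.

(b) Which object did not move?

the yellow capsule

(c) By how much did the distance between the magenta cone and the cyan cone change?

+1.8

Before: roughly 6.1 units apart; after: 7.9. That's 1.8 units further apart.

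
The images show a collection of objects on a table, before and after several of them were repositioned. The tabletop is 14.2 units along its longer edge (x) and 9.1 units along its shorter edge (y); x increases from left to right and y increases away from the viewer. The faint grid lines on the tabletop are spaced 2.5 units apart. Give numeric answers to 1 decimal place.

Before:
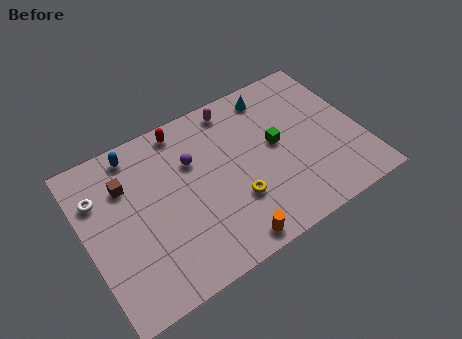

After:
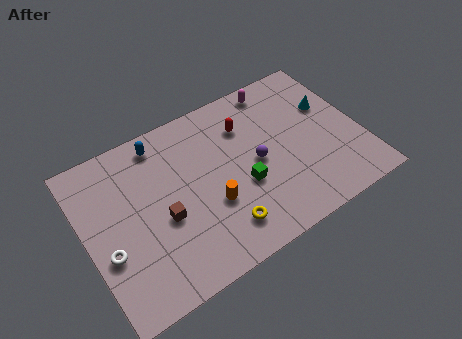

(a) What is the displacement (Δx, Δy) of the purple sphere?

(3.1, -1.7)

The purple sphere was at about (5.7, 6.1) and moved to about (8.8, 4.4).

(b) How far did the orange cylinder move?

2.5

The orange cylinder moved from about (6.7, 0.9) to (6.2, 3.3), a distance of √(0.5² + 2.4²) ≈ 2.5.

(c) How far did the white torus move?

3.1

The white torus moved from about (0.9, 6.5) to (0.9, 3.4), a distance of √(0.0² + 3.1²) ≈ 3.1.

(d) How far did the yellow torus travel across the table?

1.4

From (7.4, 2.9) to (6.5, 1.8), the yellow torus covered √(0.9² + 1.1²) ≈ 1.4 units.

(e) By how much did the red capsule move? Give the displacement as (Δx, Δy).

(3.1, -1.4)

From the two frames, the red capsule sits at roughly (5.5, 8.1) before and (8.6, 6.7) after.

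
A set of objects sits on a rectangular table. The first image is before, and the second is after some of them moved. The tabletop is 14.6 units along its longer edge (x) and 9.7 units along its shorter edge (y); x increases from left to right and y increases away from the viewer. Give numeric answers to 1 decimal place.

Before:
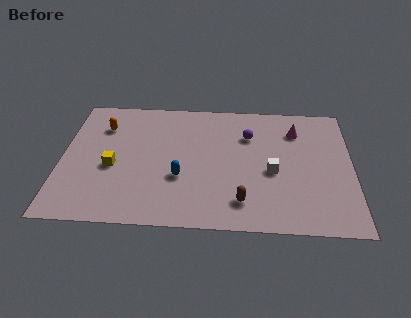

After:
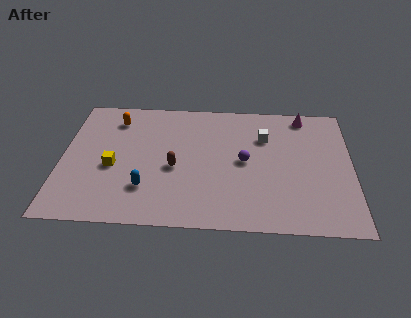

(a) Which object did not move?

the yellow cube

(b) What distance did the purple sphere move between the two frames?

2.0

The purple sphere was near (9.4, 6.9) before and (9.2, 4.9) after, so it travelled √(0.2² + 2.0²) ≈ 2.0 units.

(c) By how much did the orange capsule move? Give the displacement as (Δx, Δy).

(0.6, 0.6)

The orange capsule started near (2.0, 7.2) and ended near (2.6, 7.8).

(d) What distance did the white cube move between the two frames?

2.6

From (10.6, 4.2) to (10.2, 6.8), the white cube covered √(0.4² + 2.6²) ≈ 2.6 units.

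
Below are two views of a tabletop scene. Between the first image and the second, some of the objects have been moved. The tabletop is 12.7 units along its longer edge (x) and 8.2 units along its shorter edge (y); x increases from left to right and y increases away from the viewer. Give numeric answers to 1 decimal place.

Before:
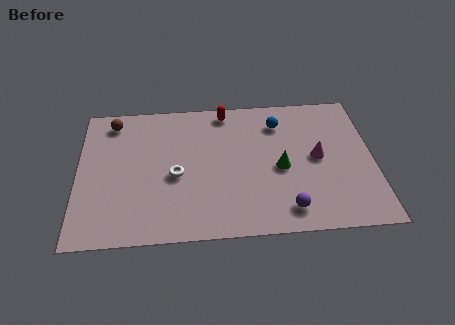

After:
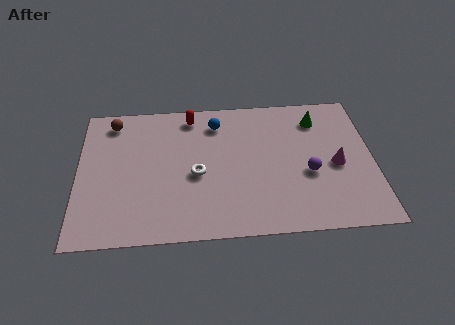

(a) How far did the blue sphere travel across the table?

2.7

The blue sphere was near (8.7, 6.4) before and (6.0, 6.6) after, so it travelled √(2.7² + 0.2²) ≈ 2.7 units.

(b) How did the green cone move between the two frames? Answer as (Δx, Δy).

(1.7, 2.8)

The green cone started near (8.7, 3.7) and ended near (10.4, 6.5).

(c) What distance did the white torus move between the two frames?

0.9

From (4.2, 3.6) to (5.1, 3.6), the white torus covered √(0.9² + 0.0²) ≈ 0.9 units.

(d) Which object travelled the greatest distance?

the green cone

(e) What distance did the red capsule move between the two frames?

1.5

The red capsule was near (6.4, 7.3) before and (4.9, 7.1) after, so it travelled √(1.5² + 0.2²) ≈ 1.5 units.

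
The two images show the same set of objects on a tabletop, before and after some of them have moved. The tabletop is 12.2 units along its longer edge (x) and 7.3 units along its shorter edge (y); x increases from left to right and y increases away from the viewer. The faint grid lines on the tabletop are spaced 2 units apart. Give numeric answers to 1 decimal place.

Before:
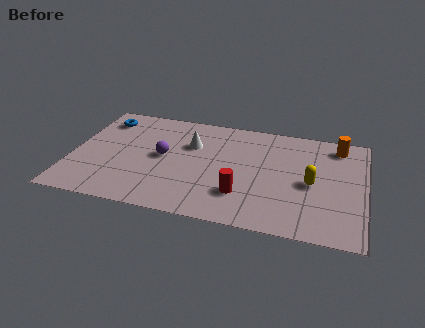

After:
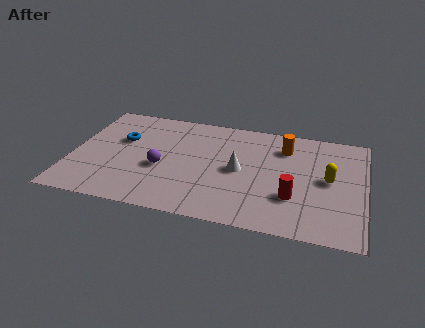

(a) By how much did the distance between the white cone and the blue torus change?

+1.2

They were about 3.9 units apart before and 5.1 after — 1.2 units further apart.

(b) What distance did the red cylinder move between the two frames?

2.1

From (7.2, 2.0) to (9.3, 2.3), the red cylinder covered √(2.1² + 0.3²) ≈ 2.1 units.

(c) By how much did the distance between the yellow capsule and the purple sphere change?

+0.7

They were about 6.2 units apart before and 6.9 after — 0.7 units further apart.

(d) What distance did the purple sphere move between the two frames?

0.8

The purple sphere was near (3.8, 3.8) before and (3.8, 3.0) after, so it travelled √(0.0² + 0.8²) ≈ 0.8 units.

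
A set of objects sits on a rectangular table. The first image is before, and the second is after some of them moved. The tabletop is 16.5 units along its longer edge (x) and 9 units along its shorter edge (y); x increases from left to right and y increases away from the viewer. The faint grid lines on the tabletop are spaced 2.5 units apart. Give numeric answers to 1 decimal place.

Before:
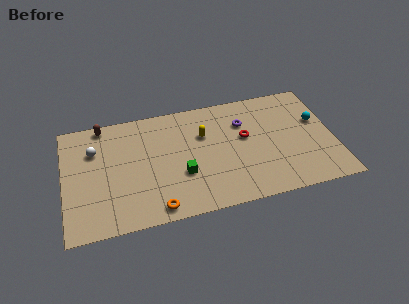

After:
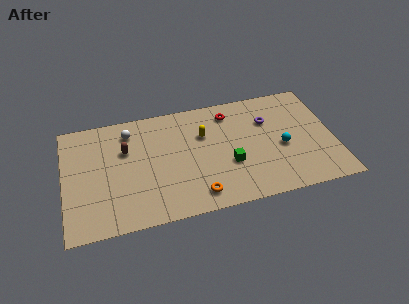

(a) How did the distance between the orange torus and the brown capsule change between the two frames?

-1.7

They were about 7.8 units apart before and 6.1 after — 1.7 units closer together.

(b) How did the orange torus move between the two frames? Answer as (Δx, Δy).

(2.5, 0.4)

The orange torus started near (5.4, 1.0) and ended near (7.9, 1.4).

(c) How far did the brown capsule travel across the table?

2.6

From (2.5, 8.2) to (3.8, 5.9), the brown capsule covered √(1.3² + 2.3²) ≈ 2.6 units.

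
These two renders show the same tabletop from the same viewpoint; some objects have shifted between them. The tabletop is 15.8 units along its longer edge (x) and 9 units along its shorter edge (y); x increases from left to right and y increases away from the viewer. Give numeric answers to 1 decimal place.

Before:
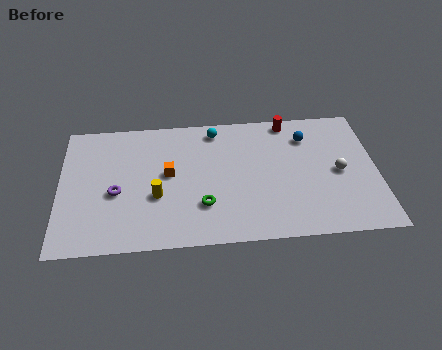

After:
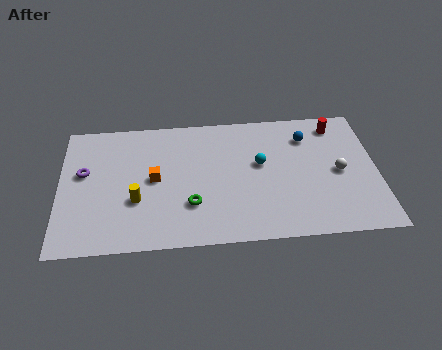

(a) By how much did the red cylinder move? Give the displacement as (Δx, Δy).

(2.4, -0.5)

The red cylinder started near (11.5, 8.1) and ended near (13.9, 7.6).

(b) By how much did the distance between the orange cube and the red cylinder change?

+2.8

Before: roughly 6.9 units apart; after: 9.7. That's 2.8 units further apart.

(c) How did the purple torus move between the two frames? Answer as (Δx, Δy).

(-1.6, 1.5)

The purple torus was at about (2.8, 3.8) and moved to about (1.2, 5.3).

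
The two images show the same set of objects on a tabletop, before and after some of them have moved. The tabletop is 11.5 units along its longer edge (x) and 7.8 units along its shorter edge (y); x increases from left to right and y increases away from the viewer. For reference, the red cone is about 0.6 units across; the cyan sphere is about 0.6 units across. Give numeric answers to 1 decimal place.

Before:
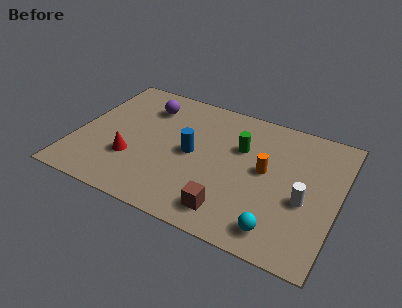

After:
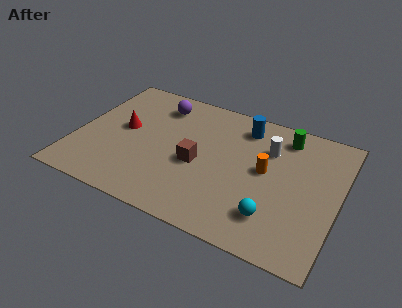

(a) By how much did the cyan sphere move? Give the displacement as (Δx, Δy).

(-0.3, 0.6)

From the two frames, the cyan sphere sits at roughly (9.2, 1.2) before and (8.9, 1.8) after.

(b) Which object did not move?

the orange cylinder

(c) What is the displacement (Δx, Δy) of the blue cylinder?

(2.0, 2.5)

The blue cylinder started near (5.1, 3.9) and ended near (7.1, 6.4).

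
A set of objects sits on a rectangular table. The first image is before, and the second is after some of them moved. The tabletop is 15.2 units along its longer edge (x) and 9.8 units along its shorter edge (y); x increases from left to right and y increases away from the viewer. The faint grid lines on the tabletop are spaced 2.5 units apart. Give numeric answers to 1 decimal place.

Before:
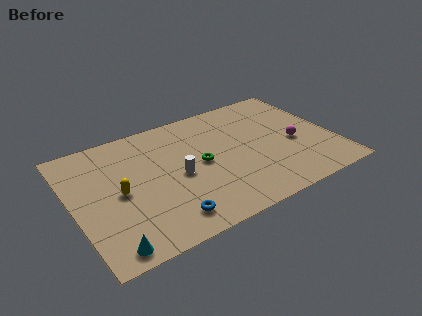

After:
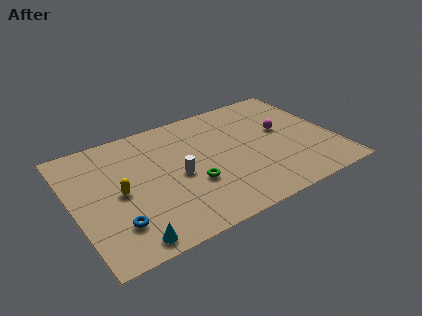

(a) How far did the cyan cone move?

1.1

From (1.5, 1.0) to (2.6, 1.0), the cyan cone covered √(1.1² + 0.0²) ≈ 1.1 units.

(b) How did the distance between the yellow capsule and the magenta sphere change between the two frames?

-0.5

Before: roughly 10.3 units apart; after: 9.8. That's 0.5 units closer together.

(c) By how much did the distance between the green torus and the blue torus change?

+0.6

The distance was about 4.1 in the first image and 4.7 in the second, so they moved 0.6 units further apart.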